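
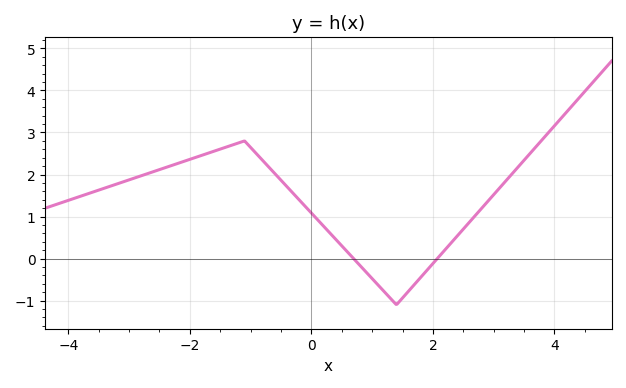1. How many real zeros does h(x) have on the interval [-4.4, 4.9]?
2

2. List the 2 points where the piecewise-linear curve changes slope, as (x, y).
(-1.1, 2.8); (1.4, -1.1)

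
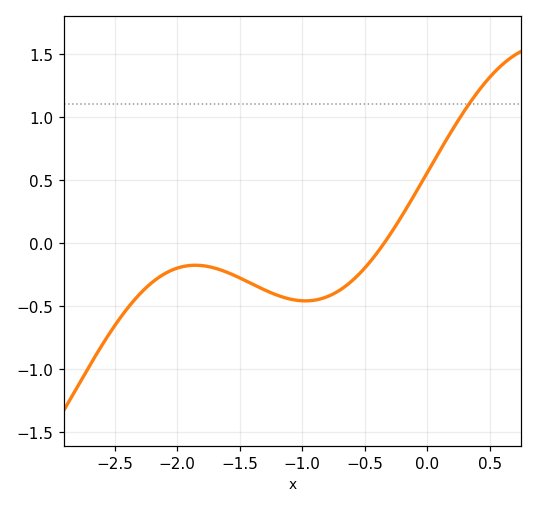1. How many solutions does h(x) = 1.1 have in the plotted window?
1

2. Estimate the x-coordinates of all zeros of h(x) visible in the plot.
-0.343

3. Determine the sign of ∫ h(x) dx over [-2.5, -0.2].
negative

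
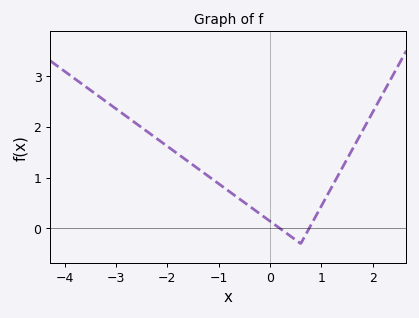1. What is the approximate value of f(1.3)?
0.993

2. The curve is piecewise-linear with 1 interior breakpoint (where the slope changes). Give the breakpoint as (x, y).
(0.6, -0.3)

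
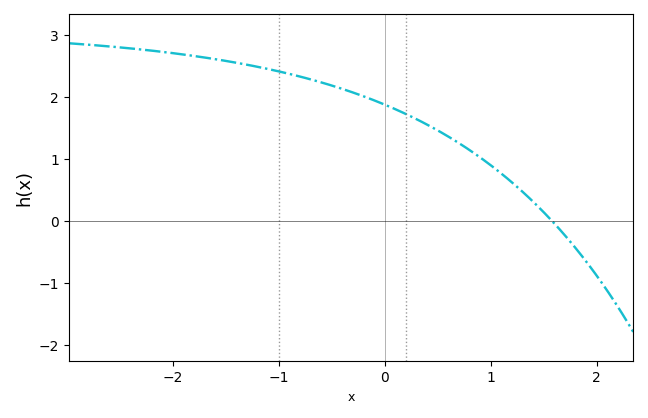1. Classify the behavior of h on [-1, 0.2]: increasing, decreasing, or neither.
decreasing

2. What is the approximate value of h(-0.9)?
2.38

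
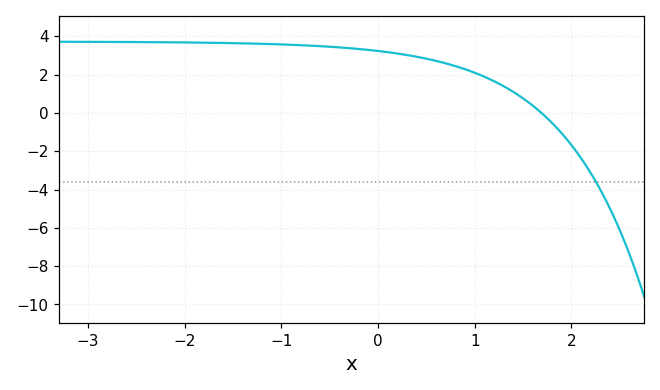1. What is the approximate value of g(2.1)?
-2.4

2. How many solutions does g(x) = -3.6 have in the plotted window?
1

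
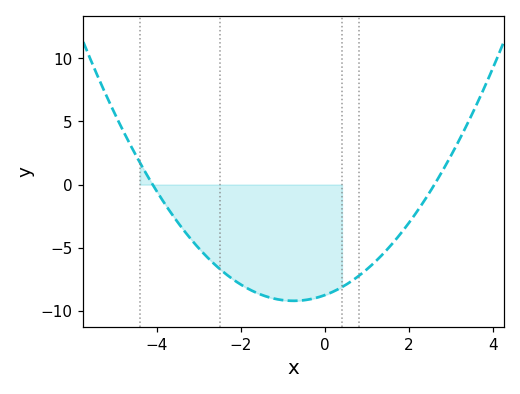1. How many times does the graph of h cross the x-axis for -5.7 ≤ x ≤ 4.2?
2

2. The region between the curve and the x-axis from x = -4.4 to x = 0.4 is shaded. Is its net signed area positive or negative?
negative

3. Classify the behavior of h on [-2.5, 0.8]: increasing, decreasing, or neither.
neither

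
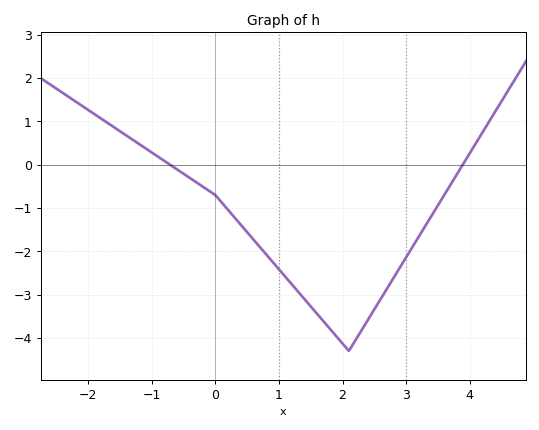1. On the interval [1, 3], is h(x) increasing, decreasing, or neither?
neither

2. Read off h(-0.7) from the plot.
0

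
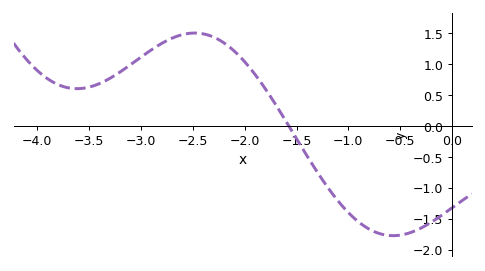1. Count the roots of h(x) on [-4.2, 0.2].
1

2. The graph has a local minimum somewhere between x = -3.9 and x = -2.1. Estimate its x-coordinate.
-3.62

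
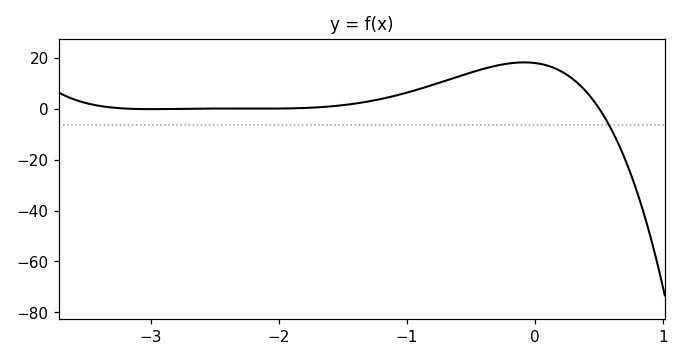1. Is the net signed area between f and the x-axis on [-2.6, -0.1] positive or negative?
positive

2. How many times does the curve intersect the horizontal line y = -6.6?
1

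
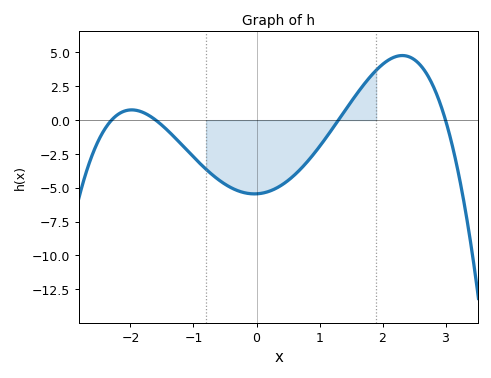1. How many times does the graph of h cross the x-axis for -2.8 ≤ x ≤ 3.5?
4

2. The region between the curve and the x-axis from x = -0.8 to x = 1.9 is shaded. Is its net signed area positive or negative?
negative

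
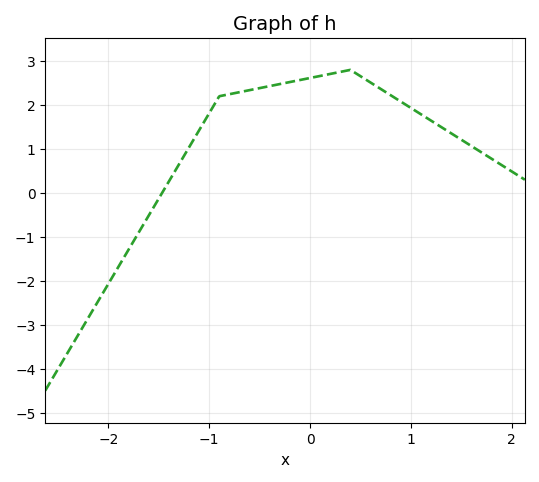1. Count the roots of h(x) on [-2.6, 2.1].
1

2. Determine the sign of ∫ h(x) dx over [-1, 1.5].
positive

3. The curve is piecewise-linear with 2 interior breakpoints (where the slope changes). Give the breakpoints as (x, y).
(-0.9, 2.2); (0.4, 2.8)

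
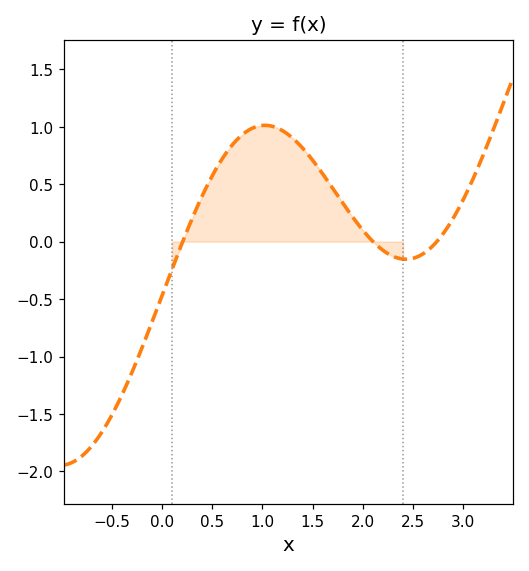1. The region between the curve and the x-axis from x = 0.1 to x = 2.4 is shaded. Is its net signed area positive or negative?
positive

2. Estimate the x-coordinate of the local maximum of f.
1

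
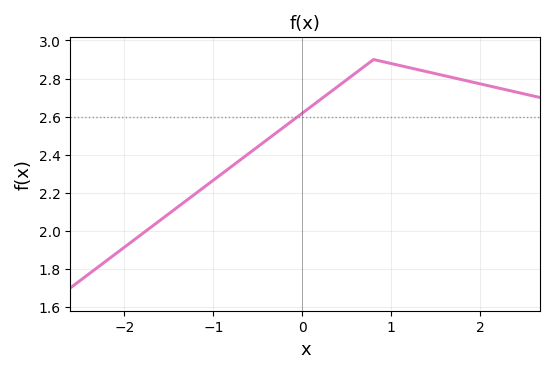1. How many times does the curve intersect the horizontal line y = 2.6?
1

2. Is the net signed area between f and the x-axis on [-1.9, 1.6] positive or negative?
positive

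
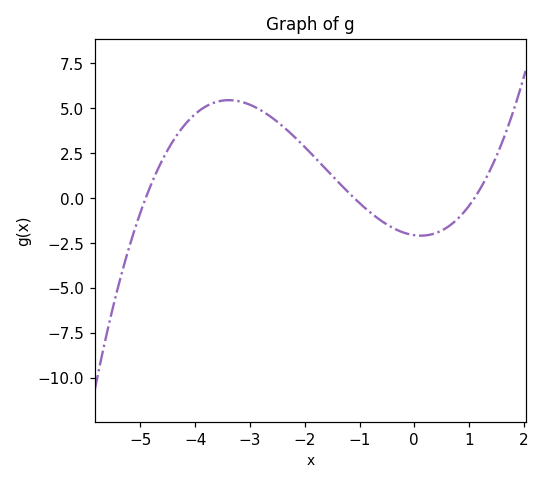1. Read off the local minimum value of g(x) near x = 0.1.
-2.1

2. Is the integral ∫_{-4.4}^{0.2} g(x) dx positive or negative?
positive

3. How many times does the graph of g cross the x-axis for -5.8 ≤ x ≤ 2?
3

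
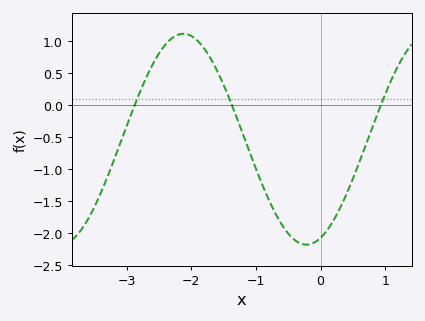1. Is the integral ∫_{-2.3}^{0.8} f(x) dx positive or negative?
negative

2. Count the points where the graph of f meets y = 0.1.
3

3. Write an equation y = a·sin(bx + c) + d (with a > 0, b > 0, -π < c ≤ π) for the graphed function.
y = 1.65sin(1.65x - 1.21) - 0.53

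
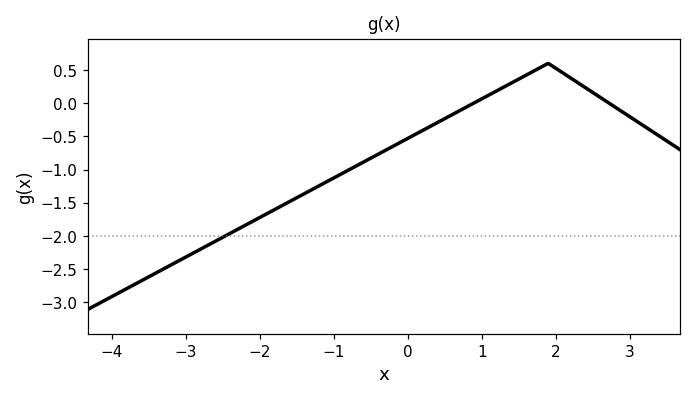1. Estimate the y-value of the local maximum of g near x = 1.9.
0.6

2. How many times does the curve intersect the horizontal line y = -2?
1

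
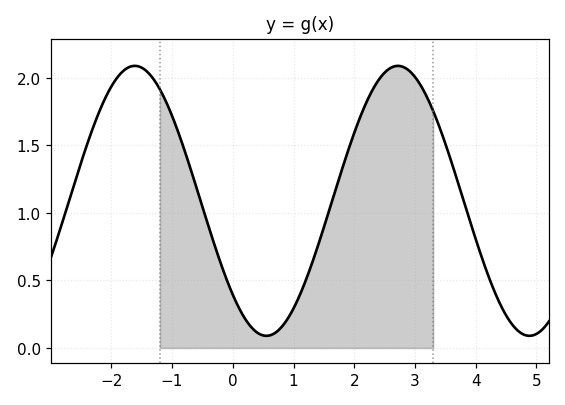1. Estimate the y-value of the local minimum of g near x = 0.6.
0.1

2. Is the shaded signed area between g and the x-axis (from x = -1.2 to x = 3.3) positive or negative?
positive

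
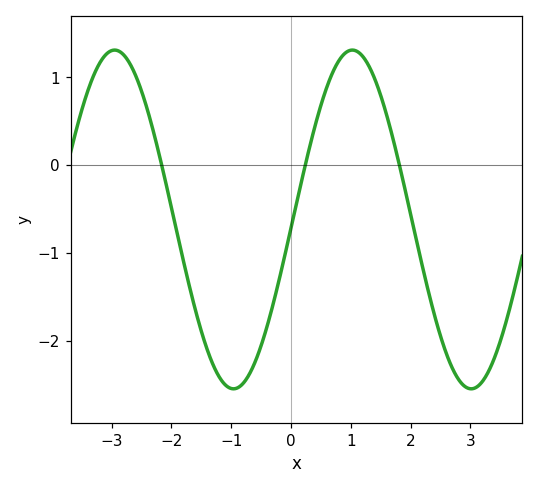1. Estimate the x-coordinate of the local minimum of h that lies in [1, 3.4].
3.02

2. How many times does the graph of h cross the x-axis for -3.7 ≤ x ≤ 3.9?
3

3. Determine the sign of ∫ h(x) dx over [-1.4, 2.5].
negative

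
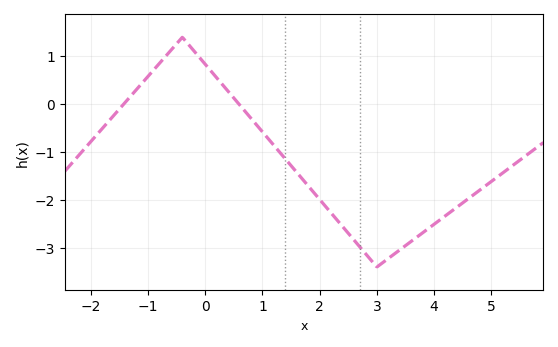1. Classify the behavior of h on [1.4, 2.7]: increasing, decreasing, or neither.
decreasing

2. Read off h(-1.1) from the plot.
0.446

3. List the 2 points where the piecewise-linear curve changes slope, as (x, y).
(-0.4, 1.4); (3, -3.4)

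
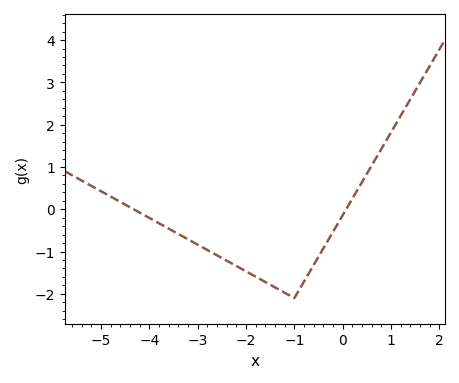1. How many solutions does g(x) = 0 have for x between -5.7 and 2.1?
2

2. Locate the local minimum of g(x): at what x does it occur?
-1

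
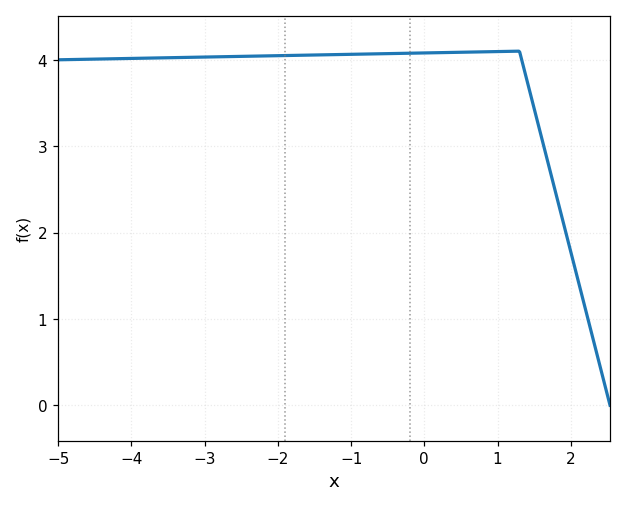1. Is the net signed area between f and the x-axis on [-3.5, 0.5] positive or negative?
positive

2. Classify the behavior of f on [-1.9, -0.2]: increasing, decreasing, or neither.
increasing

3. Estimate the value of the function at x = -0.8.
4.1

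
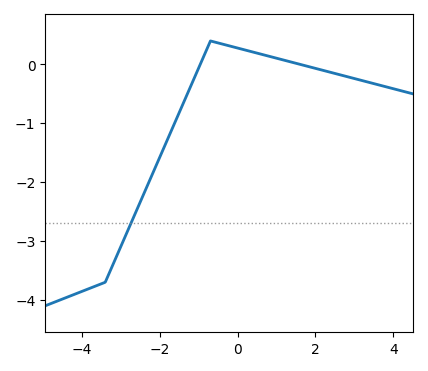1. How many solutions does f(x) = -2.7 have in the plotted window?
1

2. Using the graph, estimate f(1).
0.106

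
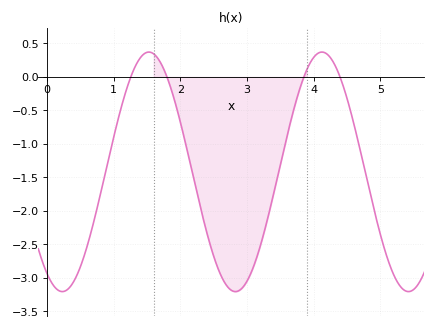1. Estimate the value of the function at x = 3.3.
-2.15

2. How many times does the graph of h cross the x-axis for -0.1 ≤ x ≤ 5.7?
4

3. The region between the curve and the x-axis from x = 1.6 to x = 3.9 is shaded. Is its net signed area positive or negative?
negative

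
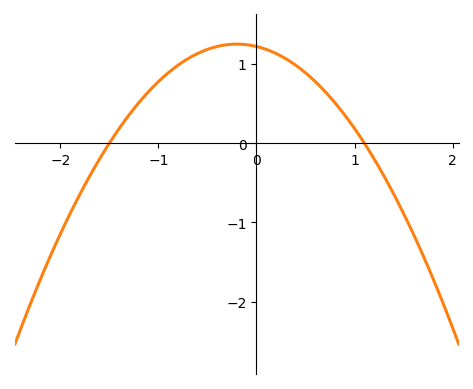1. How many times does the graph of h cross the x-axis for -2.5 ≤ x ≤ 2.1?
2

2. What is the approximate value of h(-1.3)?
0.4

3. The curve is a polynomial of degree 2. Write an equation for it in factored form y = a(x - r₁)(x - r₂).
y = -0.74(x + 1.5)(x - 1.1)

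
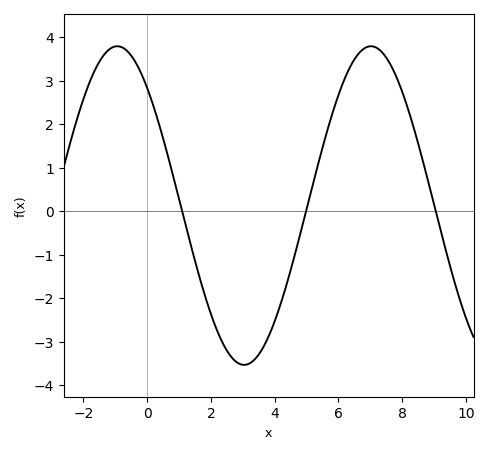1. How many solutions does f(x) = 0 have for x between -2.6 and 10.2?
3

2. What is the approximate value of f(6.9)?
3.8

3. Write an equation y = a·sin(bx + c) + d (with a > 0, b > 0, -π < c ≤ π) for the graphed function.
y = 3.66sin(0.79x + 2.3) + 0.13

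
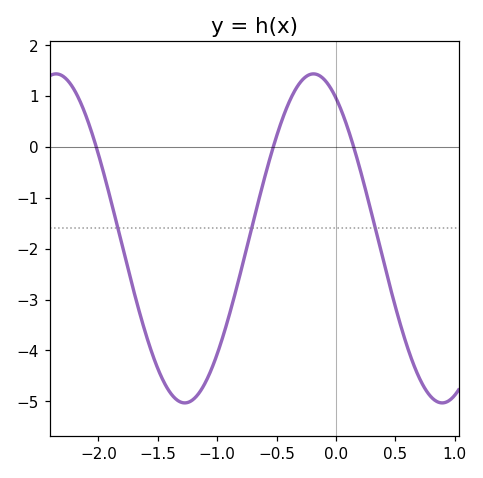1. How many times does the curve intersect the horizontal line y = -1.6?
3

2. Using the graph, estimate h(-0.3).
1.27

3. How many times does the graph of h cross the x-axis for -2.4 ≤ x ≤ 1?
3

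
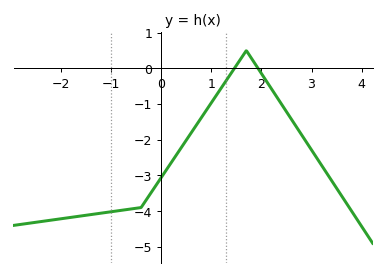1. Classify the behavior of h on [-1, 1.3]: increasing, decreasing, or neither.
increasing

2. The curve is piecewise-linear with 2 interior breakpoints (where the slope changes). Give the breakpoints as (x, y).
(-0.4, -3.9); (1.7, 0.5)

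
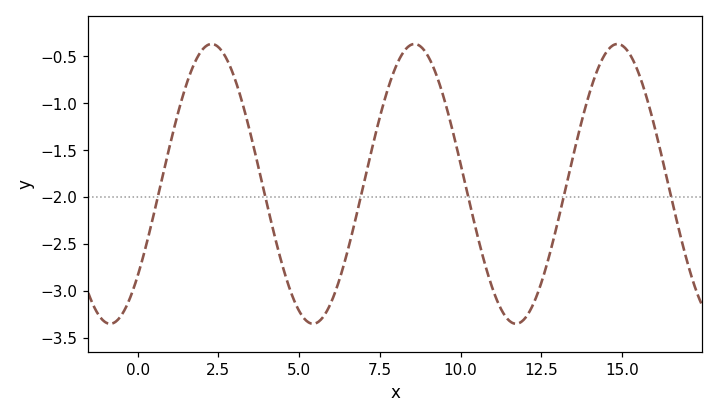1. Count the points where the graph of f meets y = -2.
6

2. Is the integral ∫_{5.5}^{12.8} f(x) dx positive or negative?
negative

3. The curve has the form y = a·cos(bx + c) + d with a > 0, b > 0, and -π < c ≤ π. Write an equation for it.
y = 1.49cos(1x - 2.29) - 1.86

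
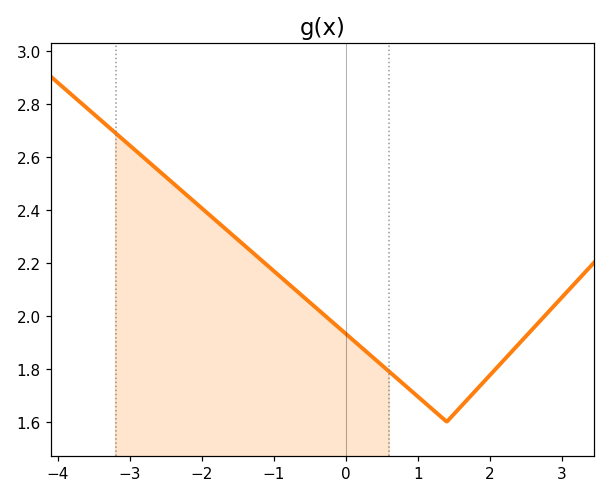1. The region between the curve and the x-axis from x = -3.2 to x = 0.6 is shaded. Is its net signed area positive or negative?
positive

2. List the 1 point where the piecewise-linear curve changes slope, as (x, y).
(1.4, 1.6)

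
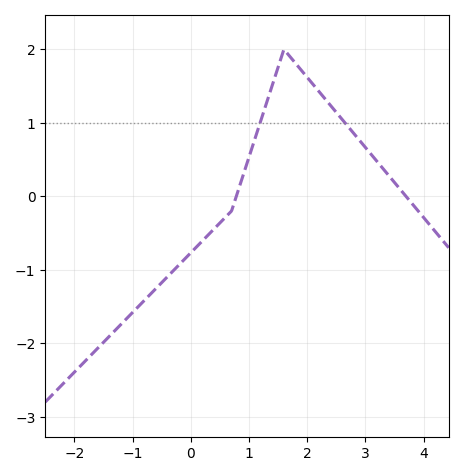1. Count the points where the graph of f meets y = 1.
2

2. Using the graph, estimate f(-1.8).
-2.23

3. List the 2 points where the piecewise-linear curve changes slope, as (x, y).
(0.7, -0.2); (1.6, 2)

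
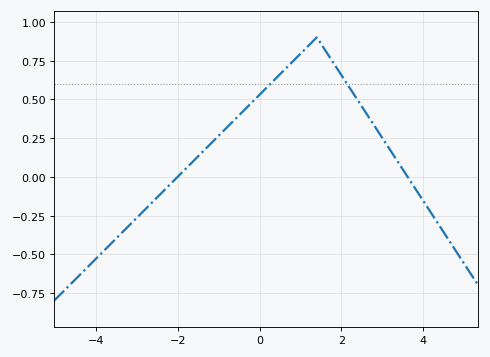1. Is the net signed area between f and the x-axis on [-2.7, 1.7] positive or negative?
positive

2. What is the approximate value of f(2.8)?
0.34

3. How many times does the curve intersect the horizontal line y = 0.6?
2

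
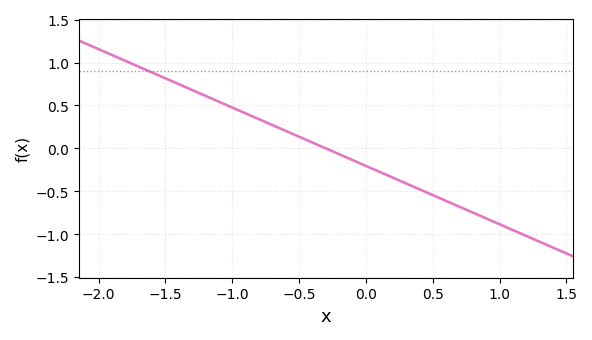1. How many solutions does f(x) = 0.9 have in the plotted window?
1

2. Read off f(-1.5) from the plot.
0.816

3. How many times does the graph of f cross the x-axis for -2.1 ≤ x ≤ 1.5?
1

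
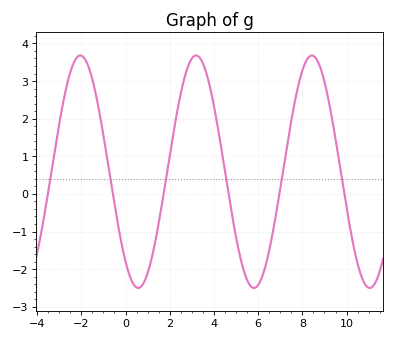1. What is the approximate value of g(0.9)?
-2.3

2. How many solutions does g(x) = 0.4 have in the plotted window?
6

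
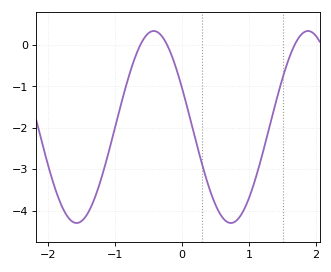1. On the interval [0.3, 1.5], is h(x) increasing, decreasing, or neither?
neither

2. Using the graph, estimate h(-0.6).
0.07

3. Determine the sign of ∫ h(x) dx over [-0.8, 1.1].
negative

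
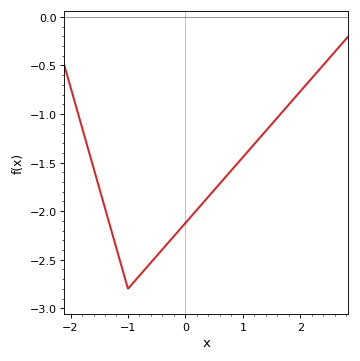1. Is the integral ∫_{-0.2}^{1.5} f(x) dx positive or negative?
negative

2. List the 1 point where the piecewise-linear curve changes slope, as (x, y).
(-1, -2.8)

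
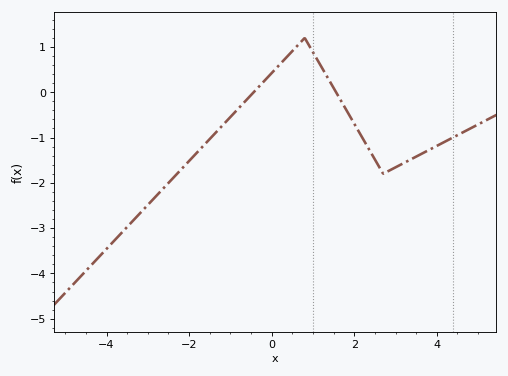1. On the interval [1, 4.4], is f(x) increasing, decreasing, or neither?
neither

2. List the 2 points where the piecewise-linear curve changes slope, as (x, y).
(0.8, 1.2); (2.7, -1.8)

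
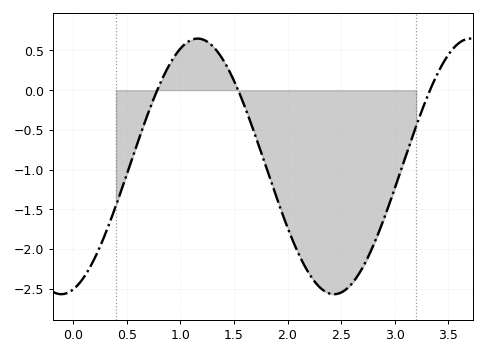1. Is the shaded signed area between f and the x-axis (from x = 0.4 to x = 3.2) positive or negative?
negative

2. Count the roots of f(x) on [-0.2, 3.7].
3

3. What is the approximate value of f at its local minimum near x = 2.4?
-2.57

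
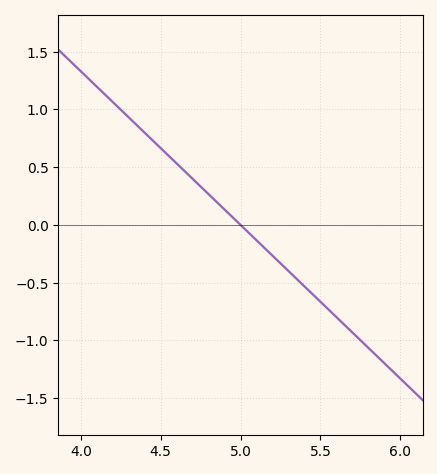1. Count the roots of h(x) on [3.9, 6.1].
1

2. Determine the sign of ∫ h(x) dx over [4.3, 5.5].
positive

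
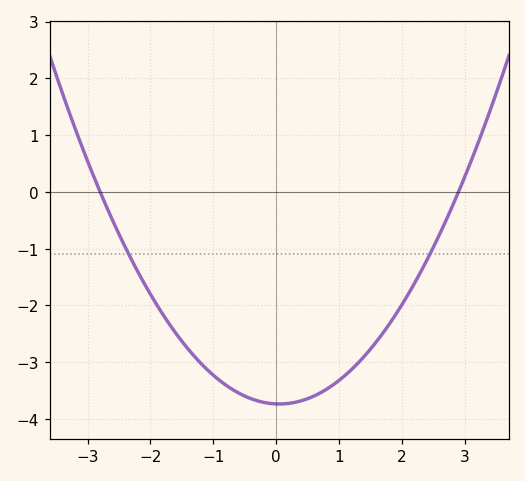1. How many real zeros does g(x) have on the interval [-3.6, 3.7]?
2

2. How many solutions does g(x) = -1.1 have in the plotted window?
2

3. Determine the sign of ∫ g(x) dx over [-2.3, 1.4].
negative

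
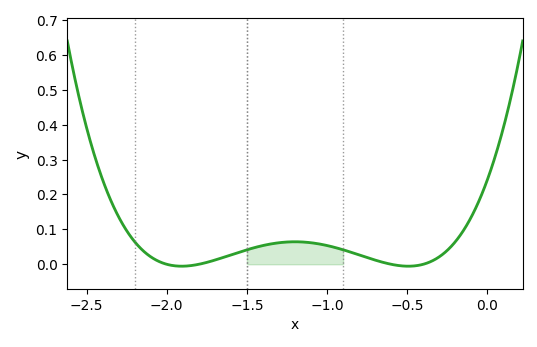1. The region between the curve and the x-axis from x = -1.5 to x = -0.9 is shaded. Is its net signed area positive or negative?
positive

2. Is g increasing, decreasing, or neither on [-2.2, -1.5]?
neither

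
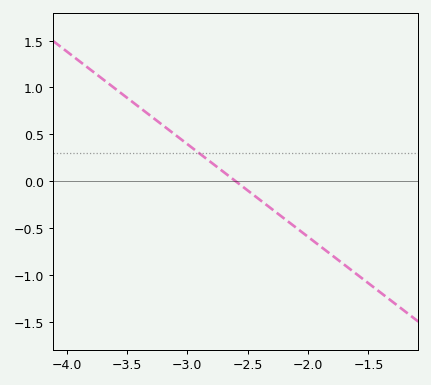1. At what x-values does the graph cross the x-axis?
-2.6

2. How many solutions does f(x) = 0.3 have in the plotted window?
1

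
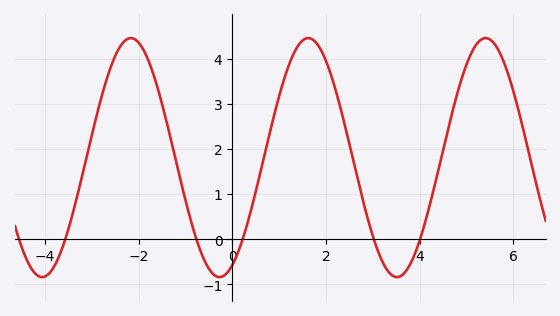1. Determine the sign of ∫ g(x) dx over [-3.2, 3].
positive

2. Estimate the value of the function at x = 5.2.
4.3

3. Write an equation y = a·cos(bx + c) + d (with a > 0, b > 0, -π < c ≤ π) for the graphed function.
y = 2.65cos(1.7x - 2.7) + 1.81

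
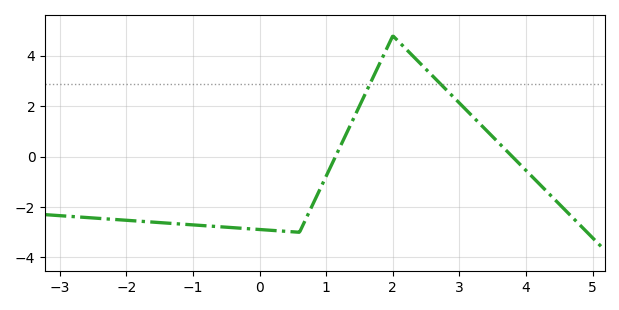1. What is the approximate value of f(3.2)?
1.6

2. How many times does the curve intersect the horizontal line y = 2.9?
2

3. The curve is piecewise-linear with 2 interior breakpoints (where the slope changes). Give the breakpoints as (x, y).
(0.6, -3); (2, 4.8)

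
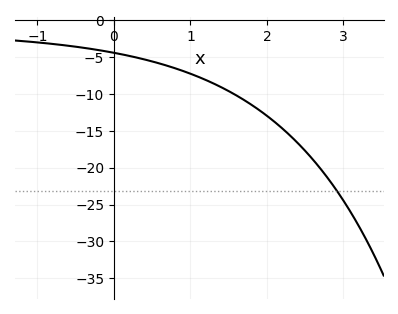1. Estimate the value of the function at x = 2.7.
-20.1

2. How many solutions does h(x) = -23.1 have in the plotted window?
1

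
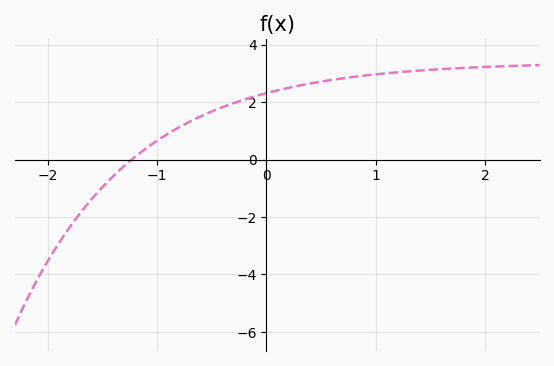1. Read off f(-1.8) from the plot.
-2.4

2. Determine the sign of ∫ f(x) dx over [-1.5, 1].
positive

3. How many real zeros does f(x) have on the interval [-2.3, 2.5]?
1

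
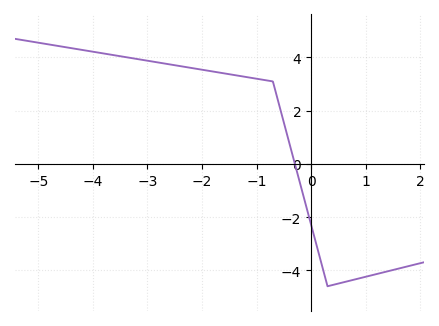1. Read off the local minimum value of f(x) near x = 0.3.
-4.6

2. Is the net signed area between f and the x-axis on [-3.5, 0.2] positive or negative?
positive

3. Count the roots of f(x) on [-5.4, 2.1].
1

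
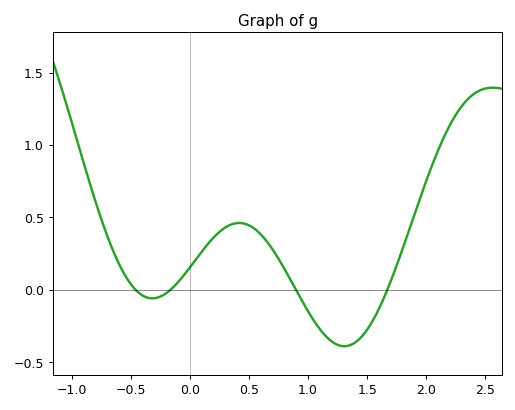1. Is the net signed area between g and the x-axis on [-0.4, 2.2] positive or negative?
positive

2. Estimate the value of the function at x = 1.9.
0.5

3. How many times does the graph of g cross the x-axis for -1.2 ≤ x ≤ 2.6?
4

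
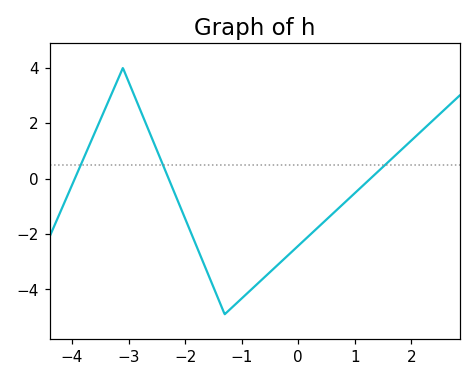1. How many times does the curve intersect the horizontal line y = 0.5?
3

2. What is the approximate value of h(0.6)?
-1.29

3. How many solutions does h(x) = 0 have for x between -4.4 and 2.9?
3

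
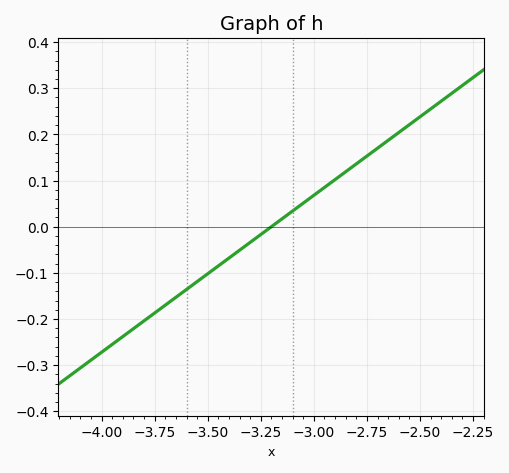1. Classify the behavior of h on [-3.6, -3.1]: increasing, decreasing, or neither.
increasing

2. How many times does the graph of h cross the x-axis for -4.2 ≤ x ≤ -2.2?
1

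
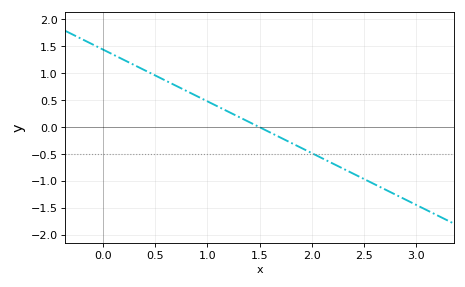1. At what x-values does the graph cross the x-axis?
1.5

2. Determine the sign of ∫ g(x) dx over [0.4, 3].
negative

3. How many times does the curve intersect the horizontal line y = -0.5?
1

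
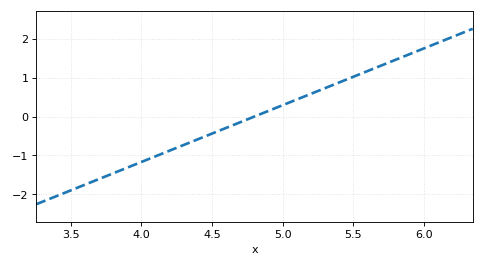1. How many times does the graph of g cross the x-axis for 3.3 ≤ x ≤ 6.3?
1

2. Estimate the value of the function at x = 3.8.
-1.46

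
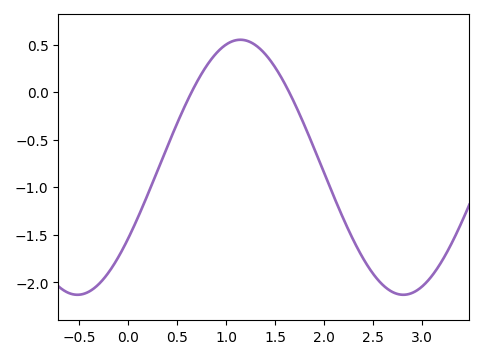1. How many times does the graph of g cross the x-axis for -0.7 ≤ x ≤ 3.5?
2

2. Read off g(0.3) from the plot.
-0.8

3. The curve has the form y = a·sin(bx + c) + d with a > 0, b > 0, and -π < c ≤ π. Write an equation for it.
y = 1.34sin(1.9x - 0.59) - 0.79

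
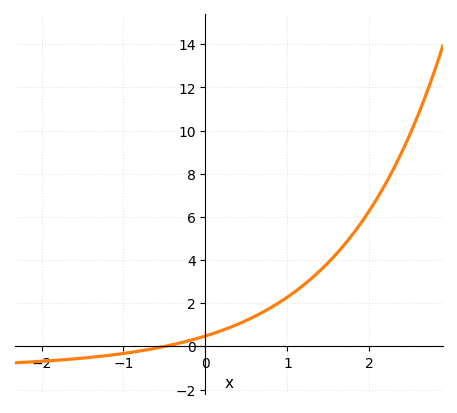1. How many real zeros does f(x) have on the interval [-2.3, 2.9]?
1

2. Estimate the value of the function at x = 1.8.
5.2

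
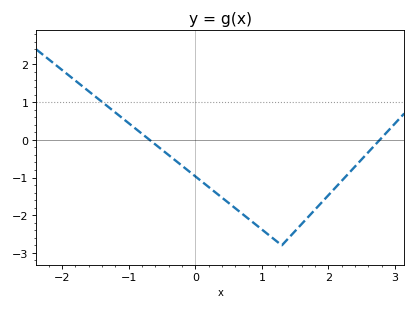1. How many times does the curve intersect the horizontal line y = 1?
1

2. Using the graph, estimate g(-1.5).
1.1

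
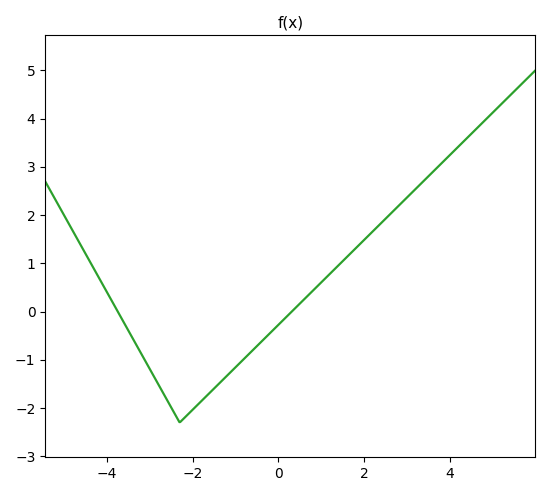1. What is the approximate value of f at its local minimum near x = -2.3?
-2.3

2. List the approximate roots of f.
-3.74, 0.315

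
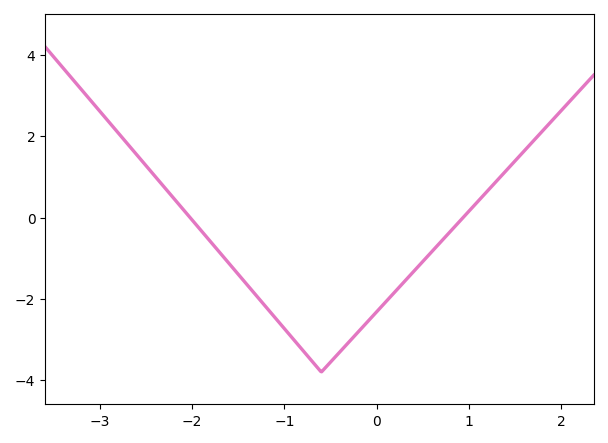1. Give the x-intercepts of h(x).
-2.02, 0.937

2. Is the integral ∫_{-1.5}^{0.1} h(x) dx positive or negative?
negative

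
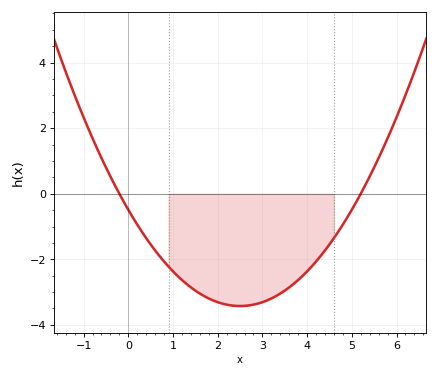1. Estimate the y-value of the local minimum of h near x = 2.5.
-3.4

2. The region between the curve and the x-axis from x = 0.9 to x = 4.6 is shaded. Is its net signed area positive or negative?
negative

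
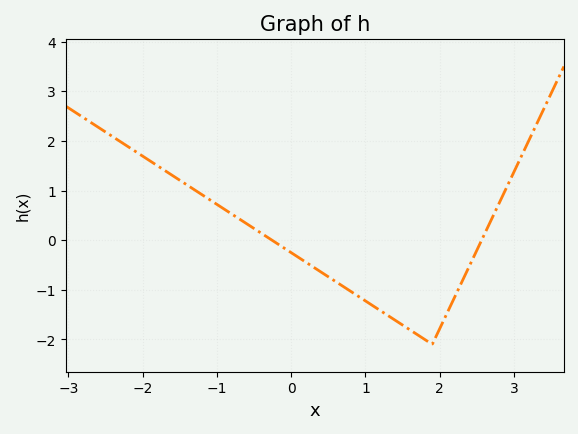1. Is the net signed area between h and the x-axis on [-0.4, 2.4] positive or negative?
negative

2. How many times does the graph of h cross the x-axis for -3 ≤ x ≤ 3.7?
2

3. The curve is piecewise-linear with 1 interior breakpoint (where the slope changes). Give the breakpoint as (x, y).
(1.9, -2.1)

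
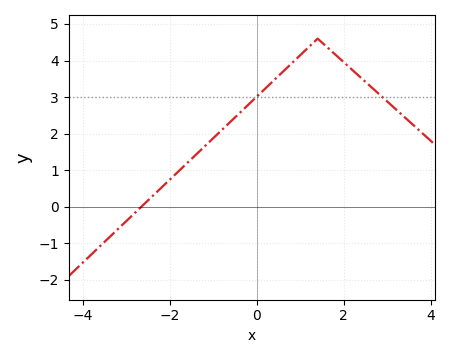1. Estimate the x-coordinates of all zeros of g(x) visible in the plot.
-2.65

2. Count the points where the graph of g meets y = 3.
2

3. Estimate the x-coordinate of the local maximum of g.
1.4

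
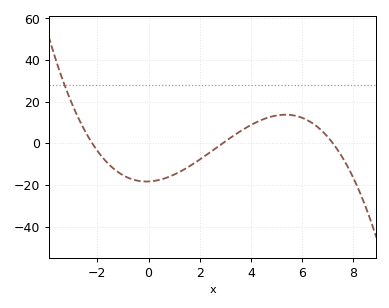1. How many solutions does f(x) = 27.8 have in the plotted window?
1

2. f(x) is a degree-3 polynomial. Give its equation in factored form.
y = -0.4(x + 2.2)(x - 2.9)(x - 7.2)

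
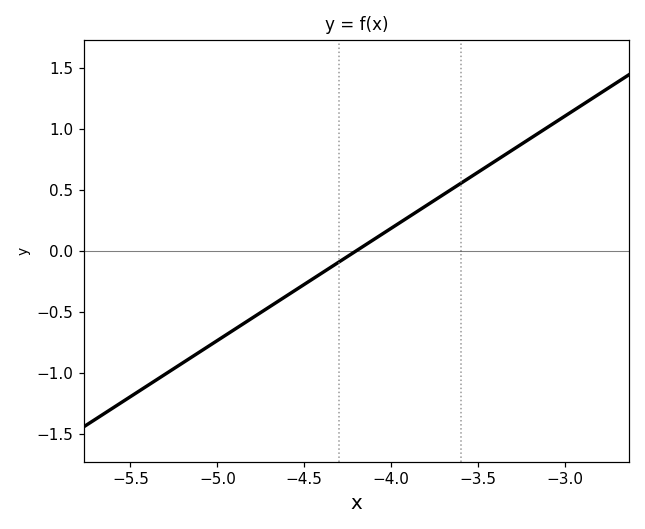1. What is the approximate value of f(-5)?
-0.75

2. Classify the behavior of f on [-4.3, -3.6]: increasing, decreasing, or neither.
increasing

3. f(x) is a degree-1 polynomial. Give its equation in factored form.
y = 0.92(x + 4.2)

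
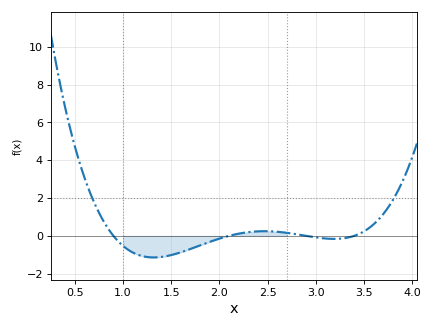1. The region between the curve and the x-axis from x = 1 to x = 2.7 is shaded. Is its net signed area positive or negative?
negative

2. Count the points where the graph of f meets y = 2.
2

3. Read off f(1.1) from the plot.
-0.878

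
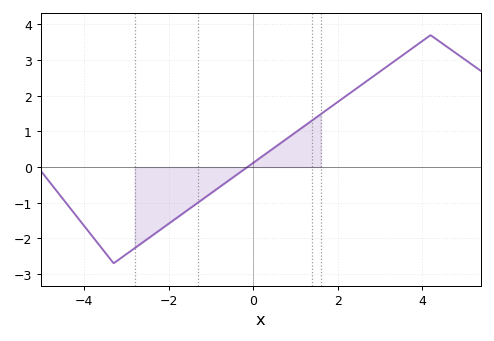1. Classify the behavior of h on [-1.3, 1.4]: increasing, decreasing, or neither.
increasing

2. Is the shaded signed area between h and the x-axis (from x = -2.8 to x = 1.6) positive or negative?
negative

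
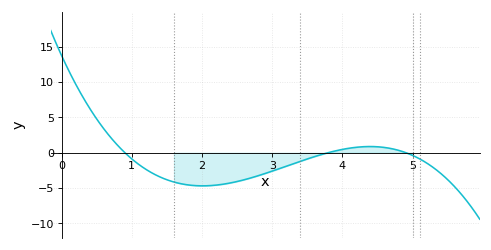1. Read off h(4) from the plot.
0.5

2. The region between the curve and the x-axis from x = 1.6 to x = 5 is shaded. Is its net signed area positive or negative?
negative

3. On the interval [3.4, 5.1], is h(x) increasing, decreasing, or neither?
neither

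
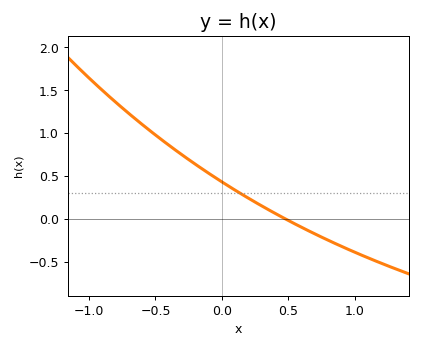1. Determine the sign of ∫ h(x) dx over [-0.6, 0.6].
positive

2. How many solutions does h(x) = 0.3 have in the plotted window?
1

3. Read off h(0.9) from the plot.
-0.322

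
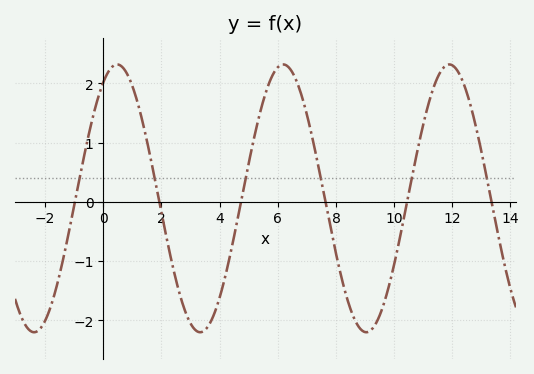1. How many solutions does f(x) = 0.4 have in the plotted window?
6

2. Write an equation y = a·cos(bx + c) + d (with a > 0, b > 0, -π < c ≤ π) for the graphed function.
y = 2.26cos(1.1x - 0.522) + 0.06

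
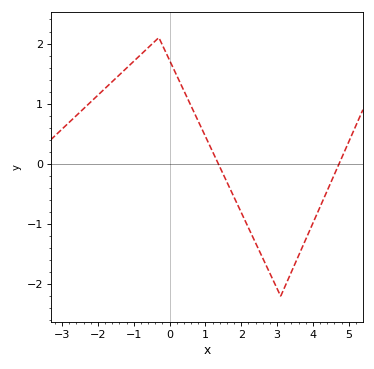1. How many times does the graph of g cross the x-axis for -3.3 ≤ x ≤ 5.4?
2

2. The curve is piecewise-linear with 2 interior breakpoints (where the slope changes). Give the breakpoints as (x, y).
(-0.3, 2.1); (3.1, -2.2)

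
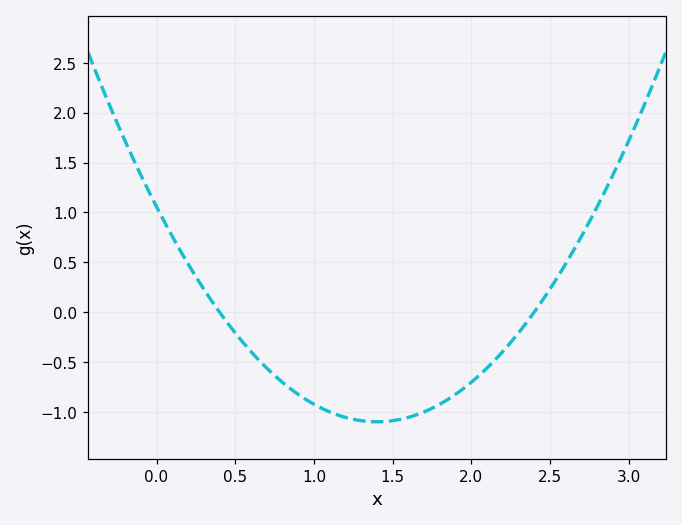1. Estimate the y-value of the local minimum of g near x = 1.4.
-1.1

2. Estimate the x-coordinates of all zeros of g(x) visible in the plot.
0.4, 2.4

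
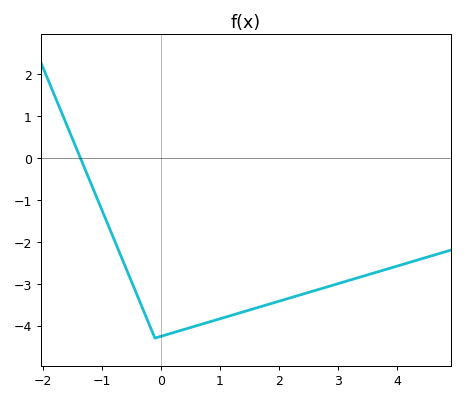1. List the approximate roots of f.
-1.4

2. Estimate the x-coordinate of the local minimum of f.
-0.1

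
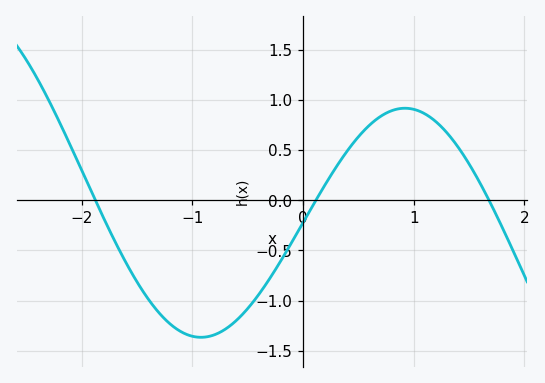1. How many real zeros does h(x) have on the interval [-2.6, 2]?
3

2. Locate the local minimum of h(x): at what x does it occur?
-0.922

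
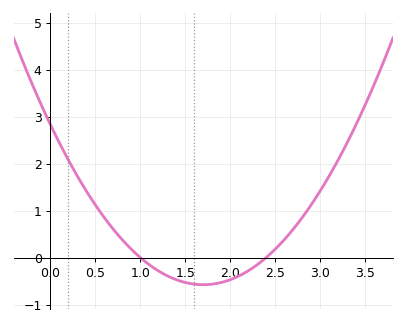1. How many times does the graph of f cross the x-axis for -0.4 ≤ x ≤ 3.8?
2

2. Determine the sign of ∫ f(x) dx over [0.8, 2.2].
negative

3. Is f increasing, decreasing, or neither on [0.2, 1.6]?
decreasing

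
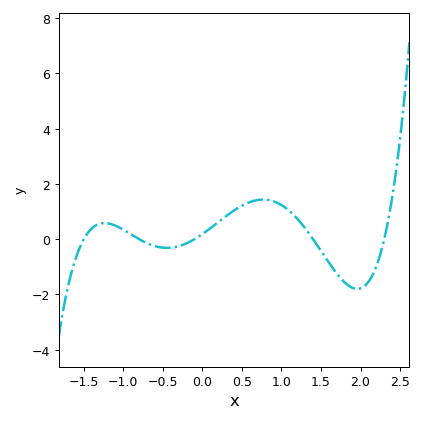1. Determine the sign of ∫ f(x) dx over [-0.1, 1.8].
positive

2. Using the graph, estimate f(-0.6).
-0.251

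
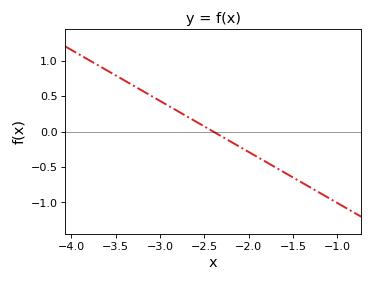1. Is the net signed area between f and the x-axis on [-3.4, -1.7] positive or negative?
positive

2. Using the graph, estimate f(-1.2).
-0.85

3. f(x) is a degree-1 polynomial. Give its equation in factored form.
y = -0.72(x + 2.4)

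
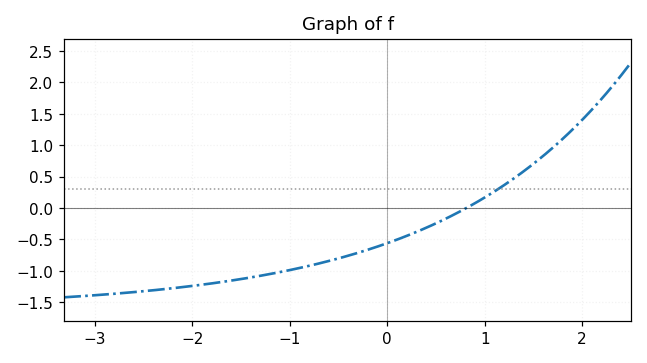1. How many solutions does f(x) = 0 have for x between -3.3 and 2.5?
1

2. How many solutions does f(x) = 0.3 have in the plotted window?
1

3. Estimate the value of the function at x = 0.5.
-0.25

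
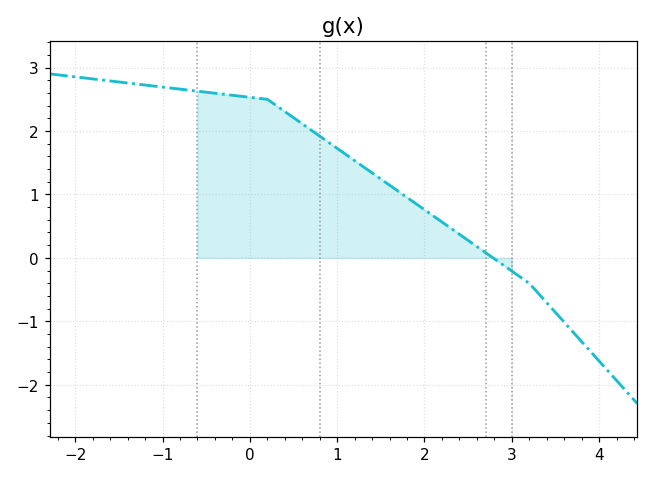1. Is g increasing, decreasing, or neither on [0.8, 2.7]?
decreasing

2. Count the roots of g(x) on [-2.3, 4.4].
1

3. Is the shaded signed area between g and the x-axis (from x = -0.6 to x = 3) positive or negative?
positive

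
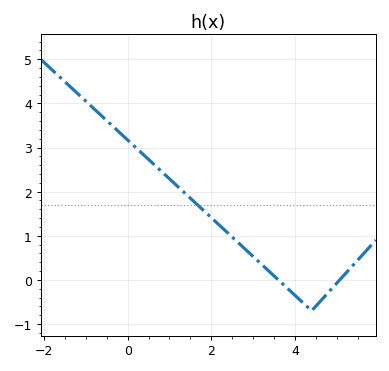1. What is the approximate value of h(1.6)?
1.8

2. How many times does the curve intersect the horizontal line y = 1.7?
1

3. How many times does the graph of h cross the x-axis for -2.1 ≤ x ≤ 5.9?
2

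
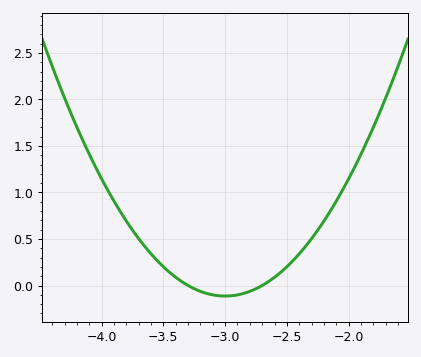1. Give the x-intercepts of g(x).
-3.3, -2.7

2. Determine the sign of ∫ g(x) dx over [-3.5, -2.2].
positive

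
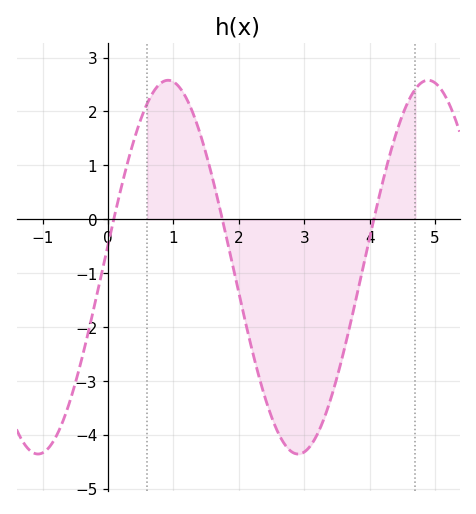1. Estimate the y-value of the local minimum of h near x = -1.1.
-4.4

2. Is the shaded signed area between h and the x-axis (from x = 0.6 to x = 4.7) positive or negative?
negative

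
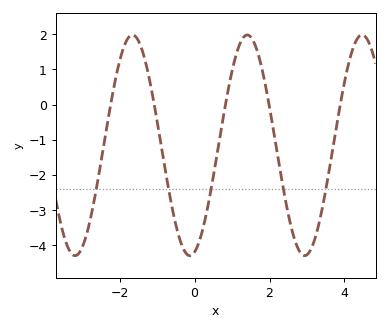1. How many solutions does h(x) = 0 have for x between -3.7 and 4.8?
5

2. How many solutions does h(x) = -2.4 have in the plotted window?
5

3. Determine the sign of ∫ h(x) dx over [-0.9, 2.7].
negative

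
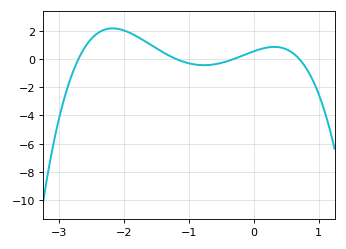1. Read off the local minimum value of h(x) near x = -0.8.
-0.447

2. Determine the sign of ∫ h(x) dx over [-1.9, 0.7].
positive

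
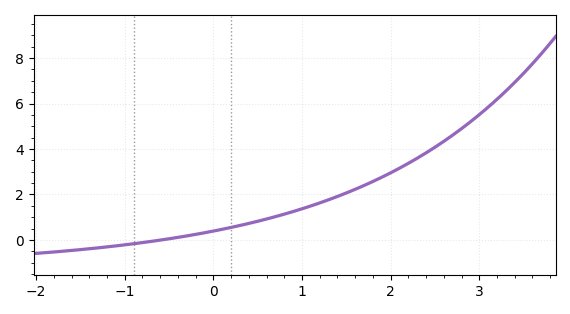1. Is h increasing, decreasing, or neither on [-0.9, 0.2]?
increasing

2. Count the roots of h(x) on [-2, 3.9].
1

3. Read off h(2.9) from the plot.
5.2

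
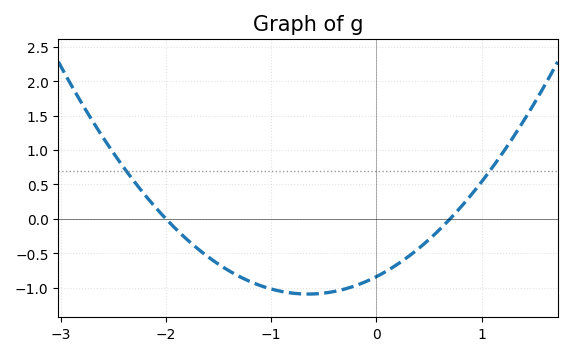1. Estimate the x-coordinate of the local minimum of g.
-0.7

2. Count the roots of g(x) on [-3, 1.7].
2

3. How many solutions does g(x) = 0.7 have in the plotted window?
2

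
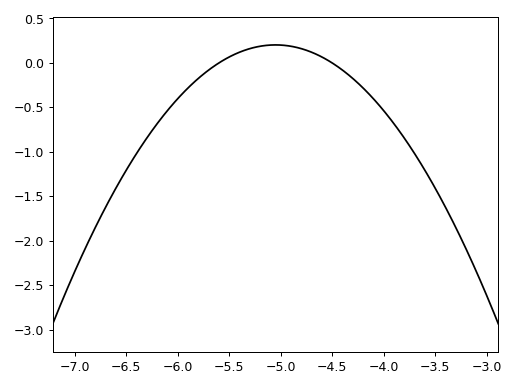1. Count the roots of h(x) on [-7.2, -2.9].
2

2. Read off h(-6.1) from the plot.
-0.55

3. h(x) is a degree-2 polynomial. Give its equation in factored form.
y = -0.67(x + 5.6)(x + 4.5)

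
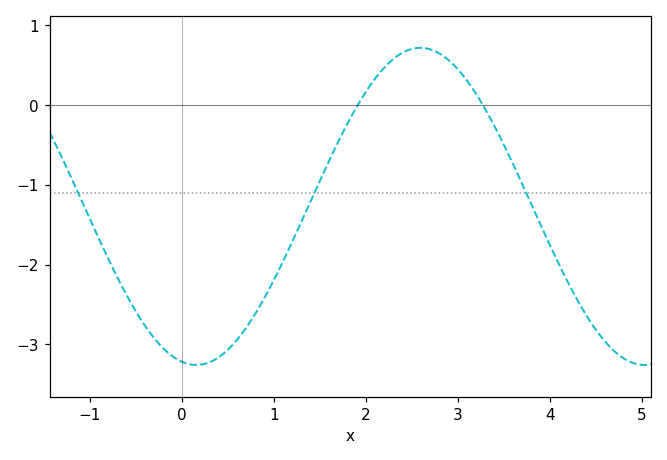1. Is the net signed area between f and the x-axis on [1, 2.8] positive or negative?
negative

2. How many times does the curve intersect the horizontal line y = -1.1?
3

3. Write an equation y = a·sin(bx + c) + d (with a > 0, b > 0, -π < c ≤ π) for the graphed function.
y = 1.99sin(1.29x - 1.77) - 1.27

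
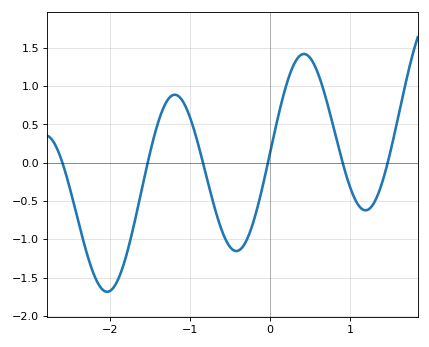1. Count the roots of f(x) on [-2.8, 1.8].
6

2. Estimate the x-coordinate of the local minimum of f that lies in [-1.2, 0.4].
-0.421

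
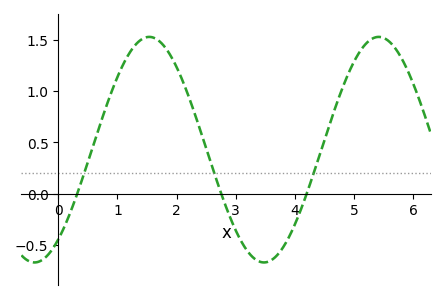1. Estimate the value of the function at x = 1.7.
1.49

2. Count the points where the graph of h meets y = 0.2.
3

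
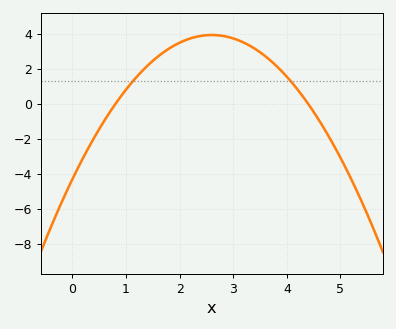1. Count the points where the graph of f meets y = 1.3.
2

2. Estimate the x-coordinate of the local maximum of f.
2.6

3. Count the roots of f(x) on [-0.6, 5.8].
2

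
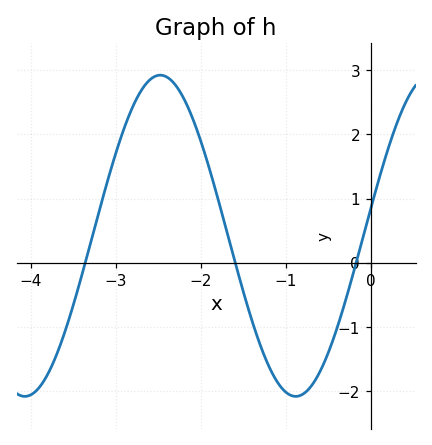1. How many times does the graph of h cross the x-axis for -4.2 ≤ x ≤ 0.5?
3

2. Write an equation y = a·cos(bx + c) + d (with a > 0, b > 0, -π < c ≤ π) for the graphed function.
y = 2.5cos(1.97x - 1.4) + 0.42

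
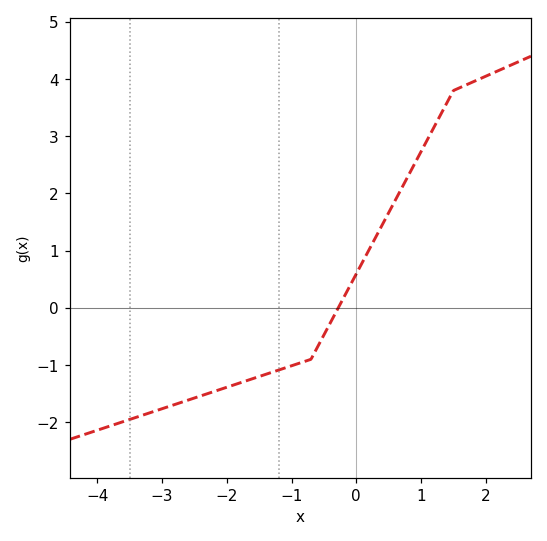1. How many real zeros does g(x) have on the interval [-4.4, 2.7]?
1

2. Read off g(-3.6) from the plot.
-1.99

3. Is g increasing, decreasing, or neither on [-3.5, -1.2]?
increasing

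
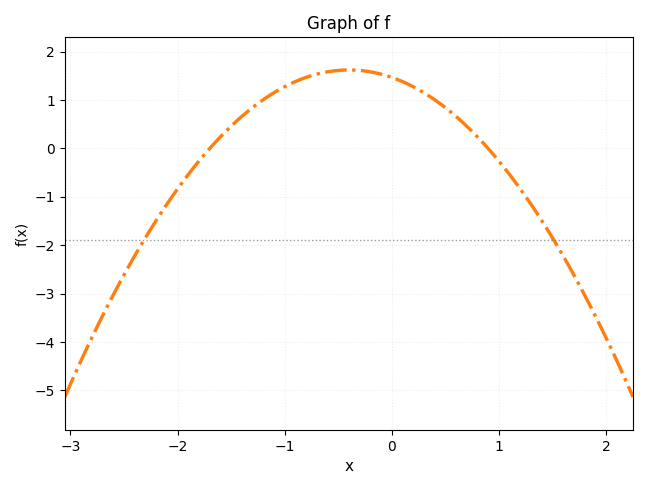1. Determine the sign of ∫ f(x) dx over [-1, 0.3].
positive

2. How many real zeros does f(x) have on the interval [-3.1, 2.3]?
2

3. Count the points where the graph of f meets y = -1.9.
2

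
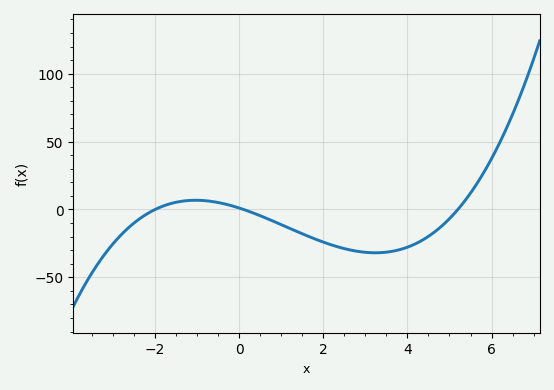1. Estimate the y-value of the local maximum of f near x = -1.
6.76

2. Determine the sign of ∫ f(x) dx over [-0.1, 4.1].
negative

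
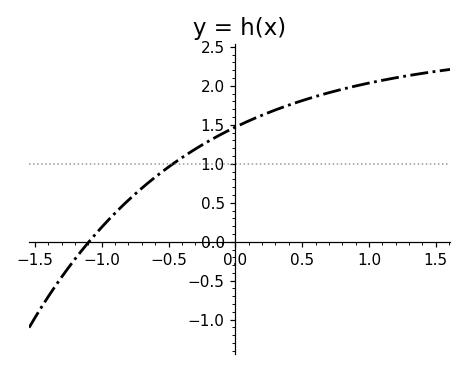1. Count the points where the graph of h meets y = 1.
1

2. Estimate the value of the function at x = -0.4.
1.08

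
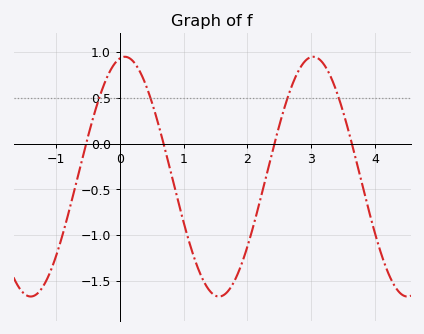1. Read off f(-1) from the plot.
-1.23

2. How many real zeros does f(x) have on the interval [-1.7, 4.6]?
4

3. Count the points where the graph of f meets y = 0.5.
4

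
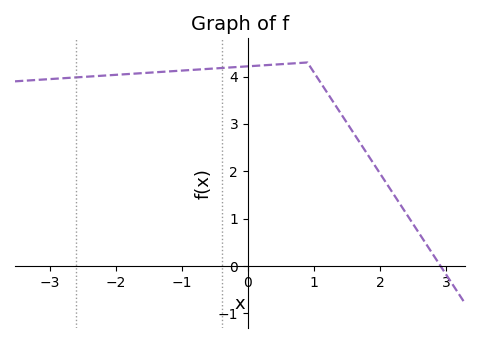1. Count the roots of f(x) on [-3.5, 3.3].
1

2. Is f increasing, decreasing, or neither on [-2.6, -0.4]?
increasing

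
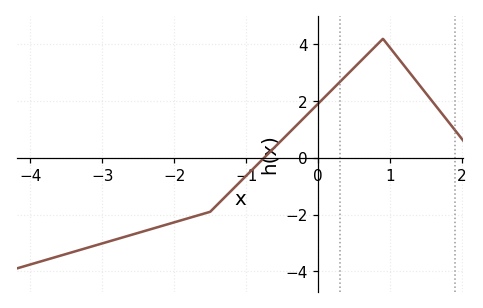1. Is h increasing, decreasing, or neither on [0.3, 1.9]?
neither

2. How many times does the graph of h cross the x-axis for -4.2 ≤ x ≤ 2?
1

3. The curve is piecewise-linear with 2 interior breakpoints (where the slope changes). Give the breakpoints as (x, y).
(-1.5, -1.9); (0.9, 4.2)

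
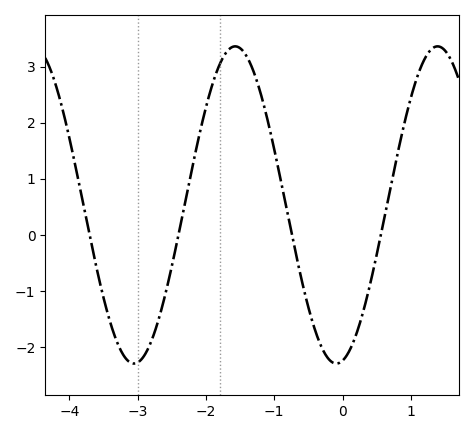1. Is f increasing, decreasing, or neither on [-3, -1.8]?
increasing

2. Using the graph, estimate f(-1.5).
3.33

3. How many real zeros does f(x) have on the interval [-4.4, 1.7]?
4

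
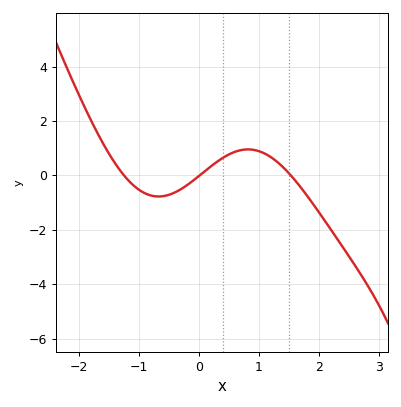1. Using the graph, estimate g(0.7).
1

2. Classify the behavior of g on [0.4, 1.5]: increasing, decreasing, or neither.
neither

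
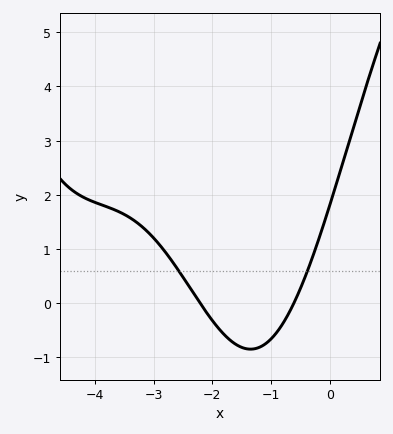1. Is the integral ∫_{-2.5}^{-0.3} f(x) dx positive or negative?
negative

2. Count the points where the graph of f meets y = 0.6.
2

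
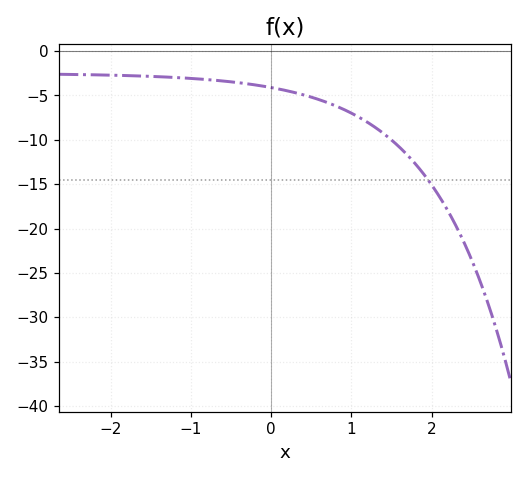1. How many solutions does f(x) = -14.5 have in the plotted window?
1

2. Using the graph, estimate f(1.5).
-10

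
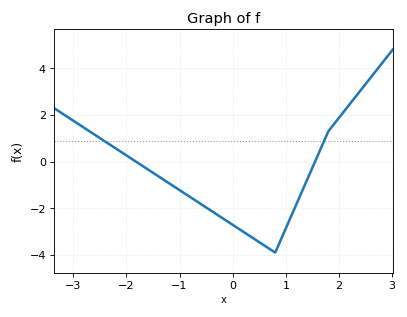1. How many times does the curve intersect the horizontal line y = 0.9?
2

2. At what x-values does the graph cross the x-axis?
-1.8, 1.6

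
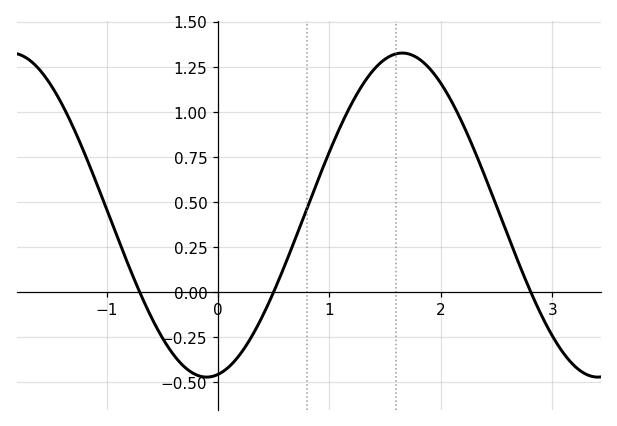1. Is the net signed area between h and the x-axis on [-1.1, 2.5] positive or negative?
positive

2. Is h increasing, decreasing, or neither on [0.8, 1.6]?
increasing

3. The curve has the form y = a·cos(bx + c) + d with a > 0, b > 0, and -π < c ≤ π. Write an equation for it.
y = 0.9cos(1.79x - 2.96) + 0.43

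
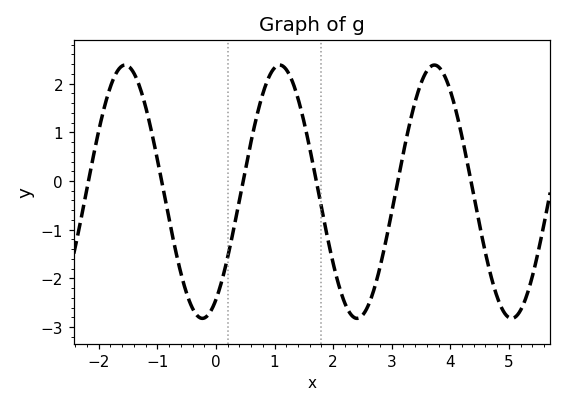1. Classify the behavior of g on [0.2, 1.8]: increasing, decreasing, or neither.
neither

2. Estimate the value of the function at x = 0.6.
0.8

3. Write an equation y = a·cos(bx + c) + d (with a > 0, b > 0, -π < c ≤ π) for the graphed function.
y = 2.6cos(2.4x - 2.6) - 0.22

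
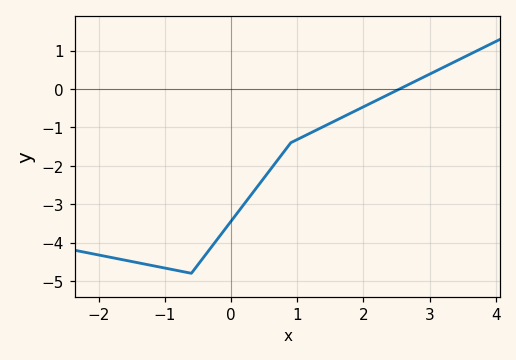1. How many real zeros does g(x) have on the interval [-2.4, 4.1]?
1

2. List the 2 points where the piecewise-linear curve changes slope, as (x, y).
(-0.6, -4.8); (0.9, -1.4)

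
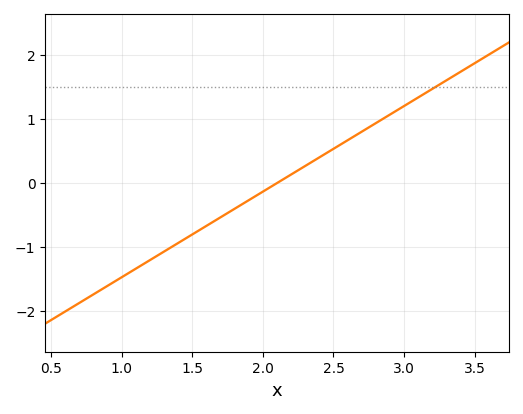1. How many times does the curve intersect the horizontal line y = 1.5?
1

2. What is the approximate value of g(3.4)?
1.74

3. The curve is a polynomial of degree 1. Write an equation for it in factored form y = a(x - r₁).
y = 1.34(x - 2.1)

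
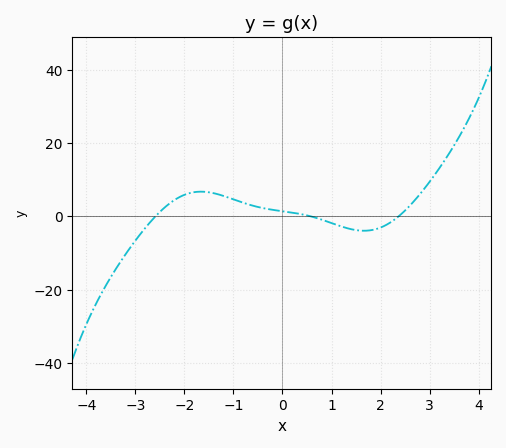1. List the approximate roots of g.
-2.6, 0.6, 2.4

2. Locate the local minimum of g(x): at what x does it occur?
1.6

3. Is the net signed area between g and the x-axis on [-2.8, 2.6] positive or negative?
positive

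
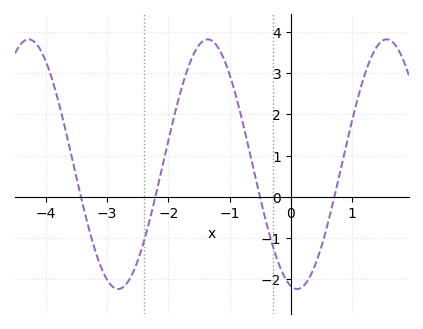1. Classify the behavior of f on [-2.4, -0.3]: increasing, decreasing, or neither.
neither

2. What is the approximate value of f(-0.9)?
2.46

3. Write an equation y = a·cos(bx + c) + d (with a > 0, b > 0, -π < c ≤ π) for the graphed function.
y = 3.03cos(2.15x + 2.92) + 0.79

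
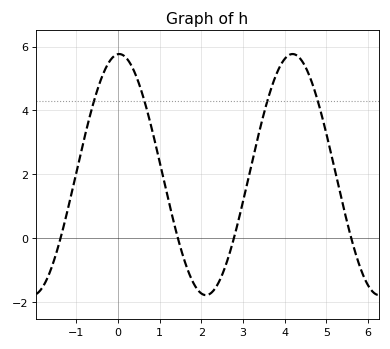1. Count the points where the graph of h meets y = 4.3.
4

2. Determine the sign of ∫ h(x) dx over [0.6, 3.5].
positive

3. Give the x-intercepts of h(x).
-1.4, 1.4, 2.8, 5.6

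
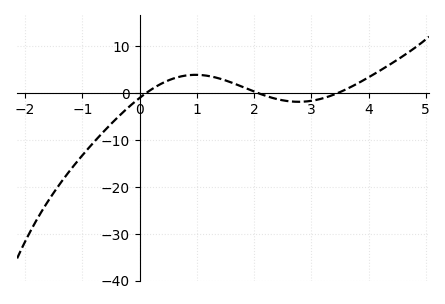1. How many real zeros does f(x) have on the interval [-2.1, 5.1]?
3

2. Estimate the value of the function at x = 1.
3.85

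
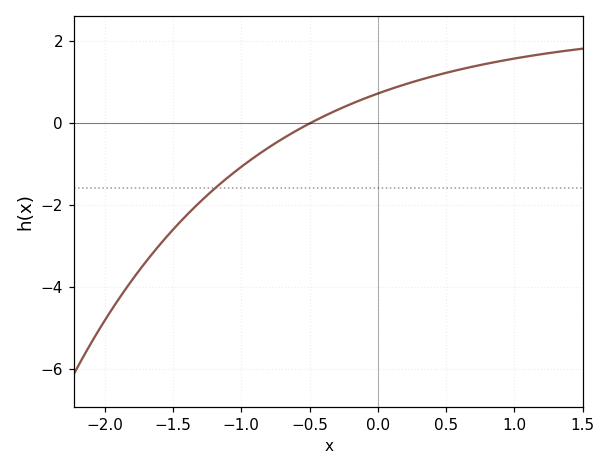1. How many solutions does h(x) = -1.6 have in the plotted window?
1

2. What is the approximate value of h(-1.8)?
-3.84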